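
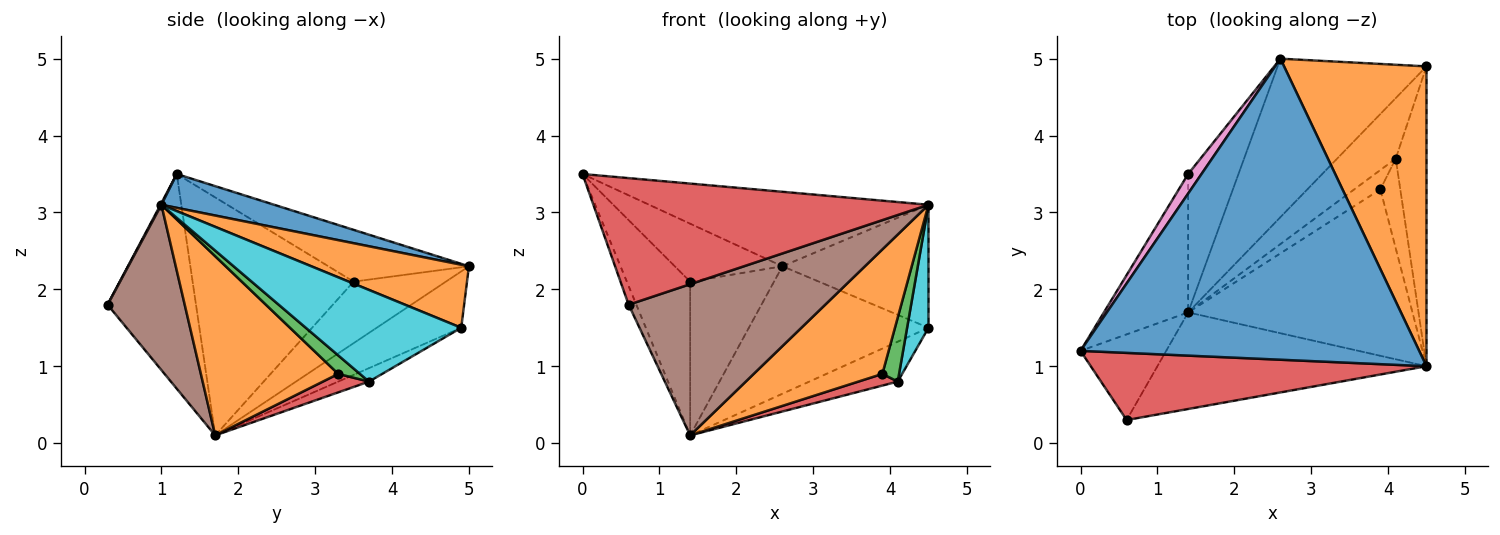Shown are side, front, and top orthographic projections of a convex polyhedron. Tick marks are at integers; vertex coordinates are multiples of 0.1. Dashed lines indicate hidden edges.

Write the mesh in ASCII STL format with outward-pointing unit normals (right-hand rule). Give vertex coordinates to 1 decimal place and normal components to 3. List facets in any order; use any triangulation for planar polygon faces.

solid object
 facet normal 0.097 0.239 0.966
  outer loop
   vertex 2.6 5.0 2.3
   vertex 0.0 1.2 3.5
   vertex 4.5 1.0 3.1
  endloop
 endfacet
 facet normal 0.379 0.351 0.856
  outer loop
   vertex 4.5 4.9 1.5
   vertex 2.6 5.0 2.3
   vertex 4.5 1.0 3.1
  endloop
 endfacet
 facet normal -0.283 0.601 -0.747
  outer loop
   vertex 4.5 4.9 1.5
   vertex 1.4 1.7 0.1
   vertex 2.6 5.0 2.3
  endloop
 endfacet
 facet normal 0.002 -0.883 0.469
  outer loop
   vertex 0.6 0.3 1.8
   vertex 4.5 1.0 3.1
   vertex 0.0 1.2 3.5
  endloop
 endfacet
 facet normal -0.926 0.081 -0.369
  outer loop
   vertex 0.6 0.3 1.8
   vertex 0.0 1.2 3.5
   vertex 1.4 1.7 0.1
  endloop
 endfacet
 facet normal 0.314 -0.800 -0.511
  outer loop
   vertex 0.6 0.3 1.8
   vertex 1.4 1.7 0.1
   vertex 4.5 1.0 3.1
  endloop
 endfacet
 facet normal -0.778 0.596 0.201
  outer loop
   vertex 1.4 3.5 2.1
   vertex 0.0 1.2 3.5
   vertex 2.6 5.0 2.3
  endloop
 endfacet
 facet normal -0.884 0.348 -0.313
  outer loop
   vertex 1.4 3.5 2.1
   vertex 1.4 1.7 0.1
   vertex 0.0 1.2 3.5
  endloop
 endfacet
 facet normal -0.633 0.575 -0.518
  outer loop
   vertex 1.4 3.5 2.1
   vertex 2.6 5.0 2.3
   vertex 1.4 1.7 0.1
  endloop
 endfacet
 facet normal 0.940 -0.129 -0.315
  outer loop
   vertex 4.1 3.7 0.8
   vertex 4.5 4.9 1.5
   vertex 4.5 1.0 3.1
  endloop
 endfacet
 facet normal -0.188 0.541 -0.820
  outer loop
   vertex 4.1 3.7 0.8
   vertex 1.4 1.7 0.1
   vertex 4.5 4.9 1.5
  endloop
 endfacet
 facet normal 0.539 -0.505 -0.675
  outer loop
   vertex 3.9 3.3 0.9
   vertex 4.5 1.0 3.1
   vertex 1.4 1.7 0.1
  endloop
 endfacet
 facet normal 0.603 -0.464 -0.649
  outer loop
   vertex 3.9 3.3 0.9
   vertex 4.1 3.7 0.8
   vertex 4.5 1.0 3.1
  endloop
 endfacet
 facet normal 0.517 -0.442 -0.733
  outer loop
   vertex 3.9 3.3 0.9
   vertex 1.4 1.7 0.1
   vertex 4.1 3.7 0.8
  endloop
 endfacet
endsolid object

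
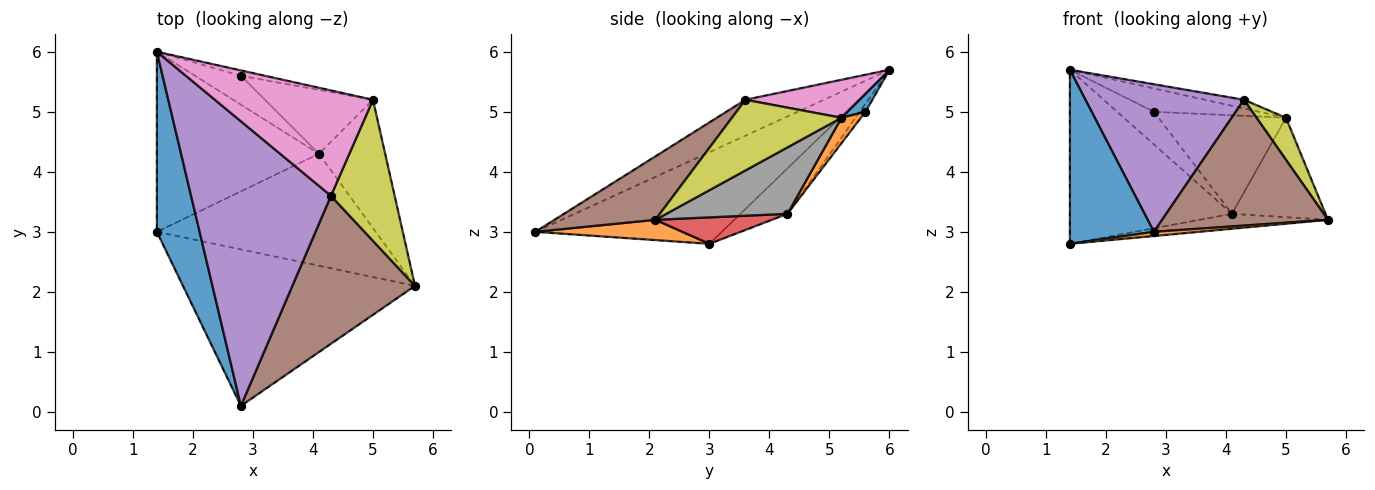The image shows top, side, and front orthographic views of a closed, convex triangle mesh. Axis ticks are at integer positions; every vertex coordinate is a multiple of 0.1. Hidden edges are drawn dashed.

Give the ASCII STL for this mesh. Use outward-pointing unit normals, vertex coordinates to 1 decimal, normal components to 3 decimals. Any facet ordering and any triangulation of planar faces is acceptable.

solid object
 facet normal -0.839 -0.378 0.391
  outer loop
   vertex 1.4 3.0 2.8
   vertex 2.8 0.1 3.0
   vertex 1.4 6.0 5.7
  endloop
 endfacet
 facet normal 0.087 -0.027 -0.996
  outer loop
   vertex 1.4 3.0 2.8
   vertex 5.7 2.1 3.2
   vertex 2.8 0.1 3.0
  endloop
 endfacet
 facet normal -0.198 0.681 -0.705
  outer loop
   vertex 4.1 4.3 3.3
   vertex 1.4 3.0 2.8
   vertex 1.4 6.0 5.7
  endloop
 endfacet
 facet normal 0.119 0.131 -0.984
  outer loop
   vertex 4.1 4.3 3.3
   vertex 5.7 2.1 3.2
   vertex 1.4 3.0 2.8
  endloop
 endfacet
 facet normal -0.222 -0.449 0.866
  outer loop
   vertex 4.3 3.6 5.2
   vertex 1.4 6.0 5.7
   vertex 2.8 0.1 3.0
  endloop
 endfacet
 facet normal 0.367 -0.603 0.709
  outer loop
   vertex 4.3 3.6 5.2
   vertex 2.8 0.1 3.0
   vertex 5.7 2.1 3.2
  endloop
 endfacet
 facet normal 0.233 0.080 0.969
  outer loop
   vertex 5.0 5.2 4.9
   vertex 1.4 6.0 5.7
   vertex 4.3 3.6 5.2
  endloop
 endfacet
 facet normal 0.621 0.480 -0.619
  outer loop
   vertex 5.0 5.2 4.9
   vertex 5.7 2.1 3.2
   vertex 4.1 4.3 3.3
  endloop
 endfacet
 facet normal 0.728 -0.196 0.657
  outer loop
   vertex 5.0 5.2 4.9
   vertex 4.3 3.6 5.2
   vertex 5.7 2.1 3.2
  endloop
 endfacet
 facet normal -0.116 0.744 -0.658
  outer loop
   vertex 2.8 5.6 5.0
   vertex 4.1 4.3 3.3
   vertex 1.4 6.0 5.7
  endloop
 endfacet
 facet normal 0.165 0.962 -0.220
  outer loop
   vertex 2.8 5.6 5.0
   vertex 1.4 6.0 5.7
   vertex 5.0 5.2 4.9
  endloop
 endfacet
 facet normal 0.127 0.832 -0.540
  outer loop
   vertex 2.8 5.6 5.0
   vertex 5.0 5.2 4.9
   vertex 4.1 4.3 3.3
  endloop
 endfacet
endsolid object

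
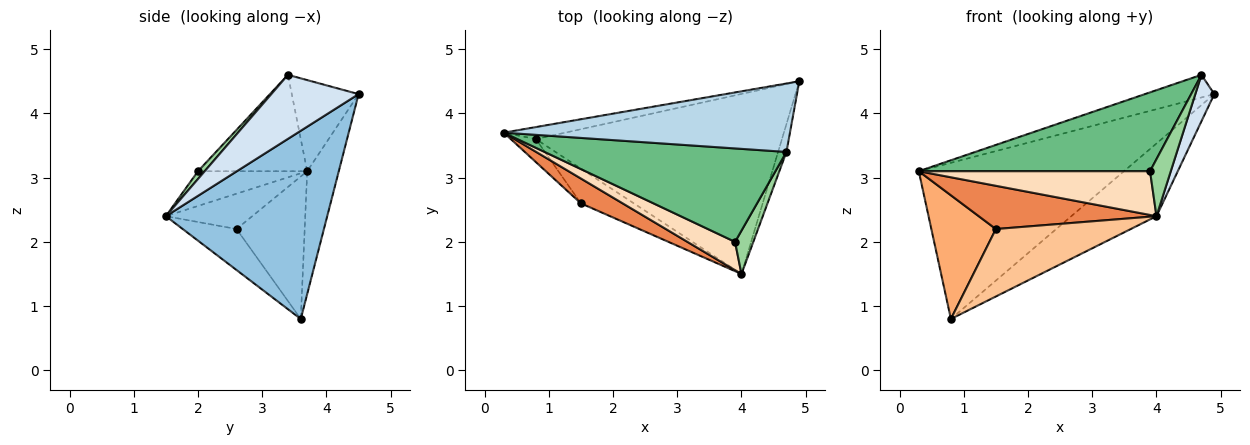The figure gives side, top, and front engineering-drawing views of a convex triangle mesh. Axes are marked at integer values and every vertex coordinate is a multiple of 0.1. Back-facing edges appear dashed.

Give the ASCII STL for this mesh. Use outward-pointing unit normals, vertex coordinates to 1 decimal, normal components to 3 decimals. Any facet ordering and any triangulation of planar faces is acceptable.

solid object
 facet normal -0.152 0.986 -0.076
  outer loop
   vertex 0.8 3.6 0.8
   vertex 0.3 3.7 3.1
   vertex 4.9 4.5 4.3
  endloop
 endfacet
 facet normal 0.579 0.305 -0.756
  outer loop
   vertex 0.8 3.6 0.8
   vertex 4.9 4.5 4.3
   vertex 4.0 1.5 2.4
  endloop
 endfacet
 facet normal -0.289 0.300 0.909
  outer loop
   vertex 4.7 3.4 4.6
   vertex 4.9 4.5 4.3
   vertex 0.3 3.7 3.1
  endloop
 endfacet
 facet normal 0.969 -0.211 -0.126
  outer loop
   vertex 4.7 3.4 4.6
   vertex 4.0 1.5 2.4
   vertex 4.9 4.5 4.3
  endloop
 endfacet
 facet normal -0.388 -0.799 0.459
  outer loop
   vertex 1.5 2.6 2.2
   vertex 4.0 1.5 2.4
   vertex 0.3 3.7 3.1
  endloop
 endfacet
 facet normal -0.720 -0.682 -0.127
  outer loop
   vertex 1.5 2.6 2.2
   vertex 0.3 3.7 3.1
   vertex 0.8 3.6 0.8
  endloop
 endfacet
 facet normal -0.334 -0.838 -0.431
  outer loop
   vertex 1.5 2.6 2.2
   vertex 0.8 3.6 0.8
   vertex 4.0 1.5 2.4
  endloop
 endfacet
 facet normal -0.369 -0.781 0.505
  outer loop
   vertex 3.9 2.0 3.1
   vertex 0.3 3.7 3.1
   vertex 4.0 1.5 2.4
  endloop
 endfacet
 facet normal -0.291 -0.617 0.731
  outer loop
   vertex 3.9 2.0 3.1
   vertex 4.7 3.4 4.6
   vertex 0.3 3.7 3.1
  endloop
 endfacet
 facet normal 0.250 -0.771 0.586
  outer loop
   vertex 3.9 2.0 3.1
   vertex 4.0 1.5 2.4
   vertex 4.7 3.4 4.6
  endloop
 endfacet
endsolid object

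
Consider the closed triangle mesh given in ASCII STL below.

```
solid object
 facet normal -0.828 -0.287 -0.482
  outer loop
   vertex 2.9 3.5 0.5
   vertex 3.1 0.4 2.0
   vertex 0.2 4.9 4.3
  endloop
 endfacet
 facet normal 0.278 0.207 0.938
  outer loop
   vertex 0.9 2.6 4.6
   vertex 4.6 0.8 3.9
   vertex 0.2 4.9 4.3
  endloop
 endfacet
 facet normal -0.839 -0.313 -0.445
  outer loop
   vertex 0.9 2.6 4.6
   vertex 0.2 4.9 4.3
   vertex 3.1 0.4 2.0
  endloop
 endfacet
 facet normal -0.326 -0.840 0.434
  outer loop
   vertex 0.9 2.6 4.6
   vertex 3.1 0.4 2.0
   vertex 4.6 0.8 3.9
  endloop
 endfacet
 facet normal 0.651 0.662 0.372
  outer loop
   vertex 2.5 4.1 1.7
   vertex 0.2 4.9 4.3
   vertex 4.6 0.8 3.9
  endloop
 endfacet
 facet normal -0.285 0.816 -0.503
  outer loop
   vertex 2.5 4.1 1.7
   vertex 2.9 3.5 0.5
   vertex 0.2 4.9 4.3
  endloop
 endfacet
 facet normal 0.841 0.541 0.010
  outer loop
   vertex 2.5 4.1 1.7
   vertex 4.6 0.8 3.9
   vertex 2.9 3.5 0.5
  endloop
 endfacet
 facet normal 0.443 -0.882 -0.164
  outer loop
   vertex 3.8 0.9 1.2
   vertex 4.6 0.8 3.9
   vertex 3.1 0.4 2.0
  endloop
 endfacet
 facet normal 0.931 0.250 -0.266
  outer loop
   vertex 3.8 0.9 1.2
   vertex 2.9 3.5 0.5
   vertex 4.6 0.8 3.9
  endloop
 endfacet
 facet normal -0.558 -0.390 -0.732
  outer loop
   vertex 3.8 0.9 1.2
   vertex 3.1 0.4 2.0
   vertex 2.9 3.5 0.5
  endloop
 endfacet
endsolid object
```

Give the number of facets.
10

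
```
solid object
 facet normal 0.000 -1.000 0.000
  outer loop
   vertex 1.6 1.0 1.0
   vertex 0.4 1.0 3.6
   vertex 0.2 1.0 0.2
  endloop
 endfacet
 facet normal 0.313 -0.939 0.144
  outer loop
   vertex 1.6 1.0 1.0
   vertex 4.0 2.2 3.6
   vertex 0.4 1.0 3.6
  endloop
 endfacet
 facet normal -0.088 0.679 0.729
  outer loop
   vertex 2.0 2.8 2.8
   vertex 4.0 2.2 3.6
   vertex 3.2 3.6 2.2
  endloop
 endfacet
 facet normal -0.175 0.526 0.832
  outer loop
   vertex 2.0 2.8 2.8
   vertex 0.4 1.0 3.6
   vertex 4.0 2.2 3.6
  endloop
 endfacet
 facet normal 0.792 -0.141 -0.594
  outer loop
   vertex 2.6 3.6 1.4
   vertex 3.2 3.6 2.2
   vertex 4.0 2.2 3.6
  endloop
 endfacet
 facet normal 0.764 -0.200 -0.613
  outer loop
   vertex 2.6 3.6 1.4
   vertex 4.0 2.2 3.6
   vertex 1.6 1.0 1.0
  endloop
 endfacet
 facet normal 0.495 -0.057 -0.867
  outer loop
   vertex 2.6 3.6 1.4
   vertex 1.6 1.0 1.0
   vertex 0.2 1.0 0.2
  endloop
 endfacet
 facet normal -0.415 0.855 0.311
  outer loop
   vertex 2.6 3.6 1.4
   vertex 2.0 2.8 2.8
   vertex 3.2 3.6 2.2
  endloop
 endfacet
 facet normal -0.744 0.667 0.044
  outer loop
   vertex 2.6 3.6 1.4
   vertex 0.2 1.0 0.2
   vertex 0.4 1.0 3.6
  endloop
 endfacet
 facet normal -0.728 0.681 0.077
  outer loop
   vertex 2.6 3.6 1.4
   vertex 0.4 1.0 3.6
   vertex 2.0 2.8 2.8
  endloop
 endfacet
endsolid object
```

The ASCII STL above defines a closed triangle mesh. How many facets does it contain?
10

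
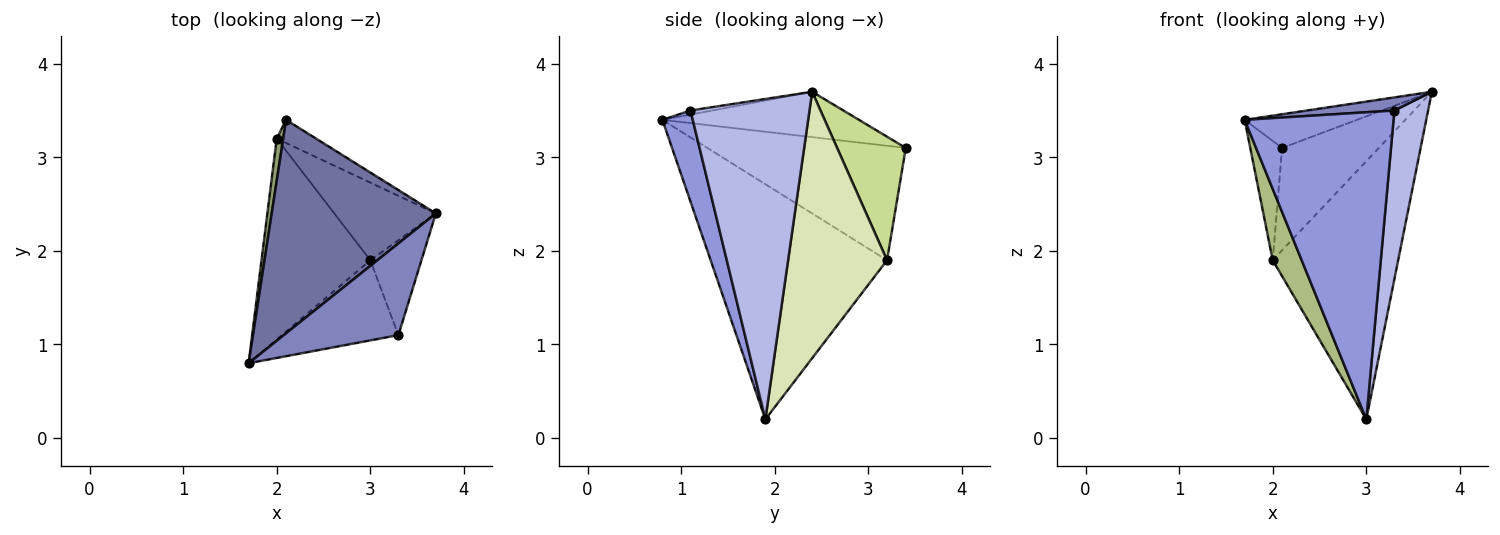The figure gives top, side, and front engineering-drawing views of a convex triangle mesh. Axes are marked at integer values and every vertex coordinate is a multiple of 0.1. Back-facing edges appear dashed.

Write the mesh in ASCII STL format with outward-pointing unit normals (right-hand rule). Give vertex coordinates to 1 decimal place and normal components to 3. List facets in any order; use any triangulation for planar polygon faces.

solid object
 facet normal -0.263 0.150 0.953
  outer loop
   vertex 2.1 3.4 3.1
   vertex 1.7 0.8 3.4
   vertex 3.7 2.4 3.7
  endloop
 endfacet
 facet normal -0.035 -0.141 0.989
  outer loop
   vertex 3.3 1.1 3.5
   vertex 3.7 2.4 3.7
   vertex 1.7 0.8 3.4
  endloop
 endfacet
 facet normal 0.193 -0.949 -0.248
  outer loop
   vertex 3.3 1.1 3.5
   vertex 1.7 0.8 3.4
   vertex 3.0 1.9 0.2
  endloop
 endfacet
 facet normal 0.951 -0.269 -0.152
  outer loop
   vertex 3.3 1.1 3.5
   vertex 3.0 1.9 0.2
   vertex 3.7 2.4 3.7
  endloop
 endfacet
 facet normal -0.986 0.158 0.056
  outer loop
   vertex 2.0 3.2 1.9
   vertex 1.7 0.8 3.4
   vertex 2.1 3.4 3.1
  endloop
 endfacet
 facet normal -0.898 -0.147 -0.415
  outer loop
   vertex 2.0 3.2 1.9
   vertex 3.0 1.9 0.2
   vertex 1.7 0.8 3.4
  endloop
 endfacet
 facet normal 0.569 0.802 -0.181
  outer loop
   vertex 2.0 3.2 1.9
   vertex 2.1 3.4 3.1
   vertex 3.7 2.4 3.7
  endloop
 endfacet
 facet normal 0.603 0.764 -0.230
  outer loop
   vertex 2.0 3.2 1.9
   vertex 3.7 2.4 3.7
   vertex 3.0 1.9 0.2
  endloop
 endfacet
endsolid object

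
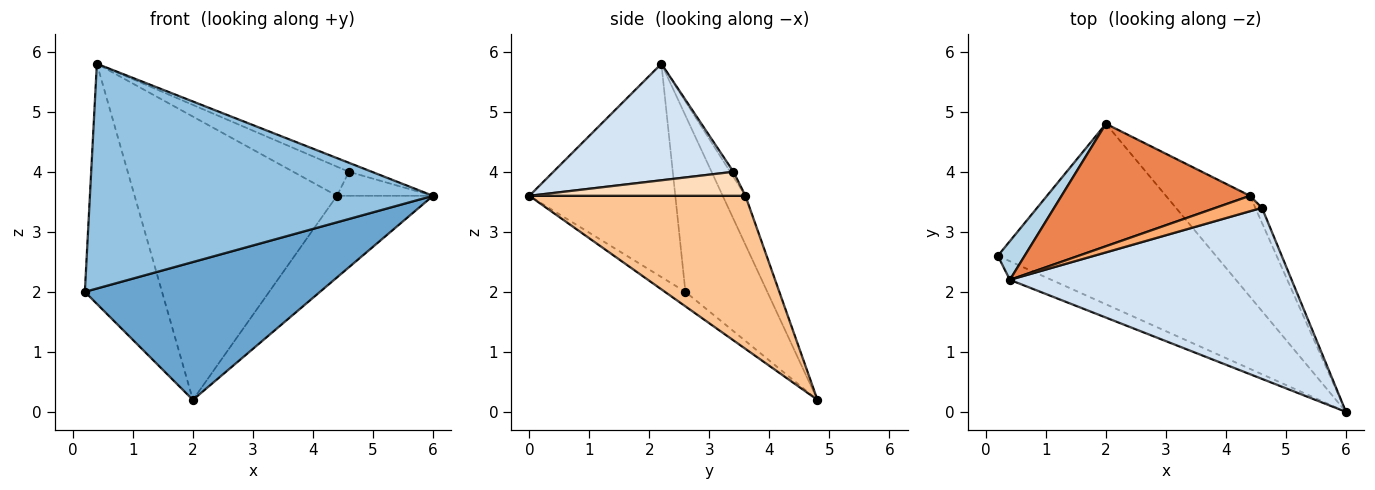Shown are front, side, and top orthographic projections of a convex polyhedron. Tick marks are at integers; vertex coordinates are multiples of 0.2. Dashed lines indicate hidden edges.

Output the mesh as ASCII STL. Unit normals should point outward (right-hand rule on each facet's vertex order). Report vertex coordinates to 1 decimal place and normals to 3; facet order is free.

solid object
 facet normal -0.053 -0.606 -0.794
  outer loop
   vertex 2.0 4.8 0.2
   vertex 6.0 0.0 3.6
   vertex 0.2 2.6 2.0
  endloop
 endfacet
 facet normal -0.390 -0.918 -0.076
  outer loop
   vertex 0.4 2.2 5.8
   vertex 0.2 2.6 2.0
   vertex 6.0 0.0 3.6
  endloop
 endfacet
 facet normal -0.723 0.682 0.110
  outer loop
   vertex 0.4 2.2 5.8
   vertex 2.0 4.8 0.2
   vertex 0.2 2.6 2.0
  endloop
 endfacet
 facet normal 0.382 0.049 0.923
  outer loop
   vertex 4.6 3.4 4.0
   vertex 0.4 2.2 5.8
   vertex 6.0 0.0 3.6
  endloop
 endfacet
 facet normal -0.103 0.913 0.395
  outer loop
   vertex 4.4 3.6 3.6
   vertex 2.0 4.8 0.2
   vertex 0.4 2.2 5.8
  endloop
 endfacet
 facet normal -0.052 0.883 0.467
  outer loop
   vertex 4.4 3.6 3.6
   vertex 0.4 2.2 5.8
   vertex 4.6 3.4 4.0
  endloop
 endfacet
 facet normal 0.817 0.363 -0.448
  outer loop
   vertex 4.4 3.6 3.6
   vertex 6.0 0.0 3.6
   vertex 2.0 4.8 0.2
  endloop
 endfacet
 facet normal 0.886 0.394 -0.246
  outer loop
   vertex 4.4 3.6 3.6
   vertex 4.6 3.4 4.0
   vertex 6.0 0.0 3.6
  endloop
 endfacet
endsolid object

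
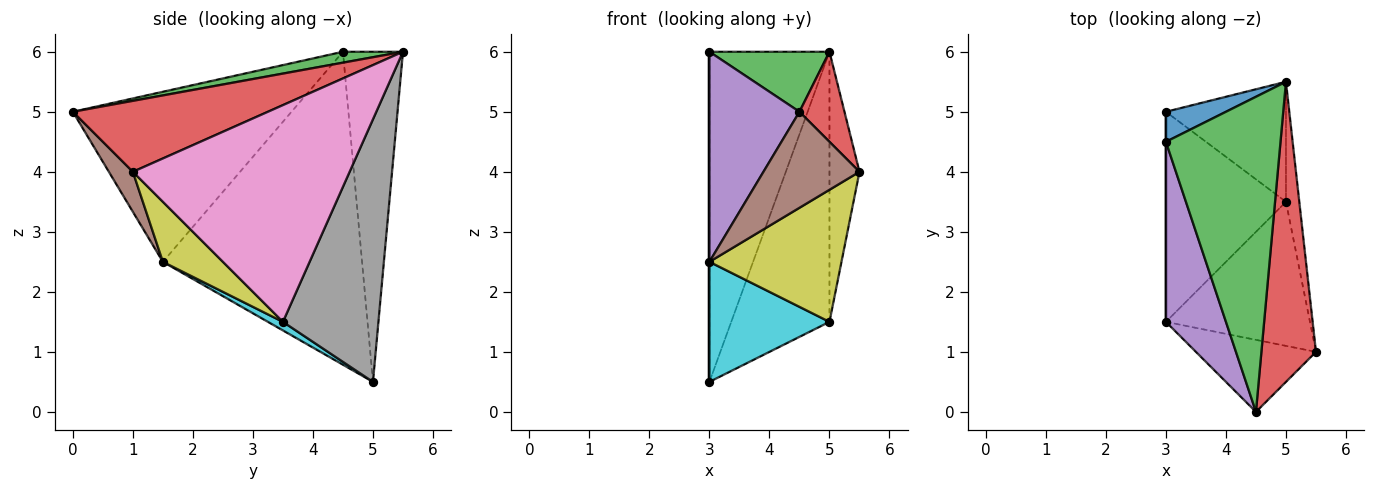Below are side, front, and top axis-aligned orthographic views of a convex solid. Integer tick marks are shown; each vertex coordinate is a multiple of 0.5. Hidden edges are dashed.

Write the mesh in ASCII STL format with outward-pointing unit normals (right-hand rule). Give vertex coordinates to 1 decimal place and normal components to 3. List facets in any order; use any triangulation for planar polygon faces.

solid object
 facet normal -0.446 0.891 0.081
  outer loop
   vertex 3.0 5.0 0.5
   vertex 3.0 4.5 6.0
   vertex 5.0 5.5 6.0
  endloop
 endfacet
 facet normal -1.000 0.000 0.000
  outer loop
   vertex 3.0 1.5 2.5
   vertex 3.0 4.5 6.0
   vertex 3.0 5.0 0.5
  endloop
 endfacet
 facet normal 0.093 -0.186 0.978
  outer loop
   vertex 4.5 0.0 5.0
   vertex 5.0 5.5 6.0
   vertex 3.0 4.5 6.0
  endloop
 endfacet
 facet normal 0.780 -0.180 0.600
  outer loop
   vertex 4.5 0.0 5.0
   vertex 5.5 1.0 4.0
   vertex 5.0 5.5 6.0
  endloop
 endfacet
 facet normal -0.879 -0.362 0.310
  outer loop
   vertex 4.5 0.0 5.0
   vertex 3.0 4.5 6.0
   vertex 3.0 1.5 2.5
  endloop
 endfacet
 facet normal 0.196 -0.784 -0.588
  outer loop
   vertex 4.5 0.0 5.0
   vertex 3.0 1.5 2.5
   vertex 5.5 1.0 4.0
  endloop
 endfacet
 facet normal 0.989 0.137 -0.061
  outer loop
   vertex 5.0 3.5 1.5
   vertex 5.0 5.5 6.0
   vertex 5.5 1.0 4.0
  endloop
 endfacet
 facet normal 0.664 0.683 -0.304
  outer loop
   vertex 5.0 3.5 1.5
   vertex 3.0 5.0 0.5
   vertex 5.0 5.5 6.0
  endloop
 endfacet
 facet normal 0.294 -0.646 -0.705
  outer loop
   vertex 5.0 3.5 1.5
   vertex 5.5 1.0 4.0
   vertex 3.0 1.5 2.5
  endloop
 endfacet
 facet normal 0.062 -0.495 -0.867
  outer loop
   vertex 5.0 3.5 1.5
   vertex 3.0 1.5 2.5
   vertex 3.0 5.0 0.5
  endloop
 endfacet
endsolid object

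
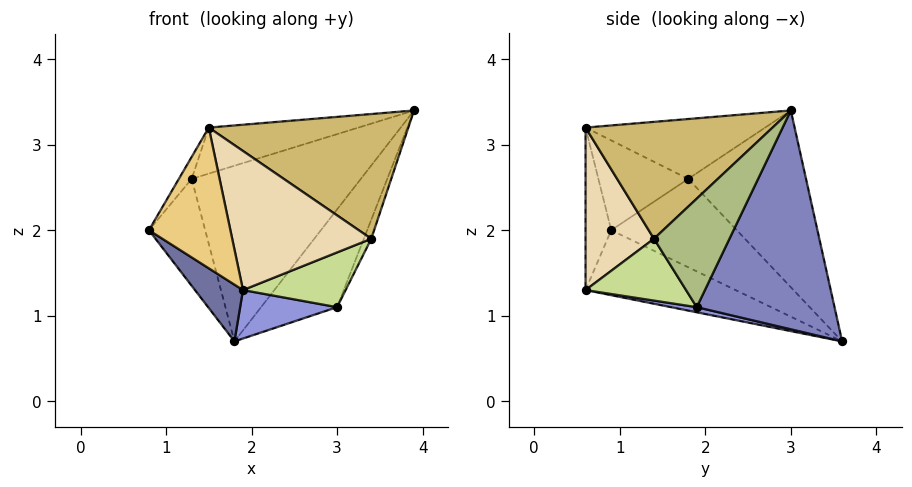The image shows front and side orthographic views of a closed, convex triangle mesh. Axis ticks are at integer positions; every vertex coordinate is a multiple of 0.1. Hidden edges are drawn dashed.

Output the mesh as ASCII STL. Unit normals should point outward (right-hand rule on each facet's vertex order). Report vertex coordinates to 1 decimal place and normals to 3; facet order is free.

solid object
 facet normal -0.563 -0.180 -0.807
  outer loop
   vertex 1.9 0.6 1.3
   vertex 0.8 0.9 2.0
   vertex 1.8 3.6 0.7
  endloop
 endfacet
 facet normal 0.759 0.419 -0.498
  outer loop
   vertex 3.0 1.9 1.1
   vertex 1.8 3.6 0.7
   vertex 3.9 3.0 3.4
  endloop
 endfacet
 facet normal 0.051 -0.194 -0.980
  outer loop
   vertex 3.0 1.9 1.1
   vertex 1.9 0.6 1.3
   vertex 1.8 3.6 0.7
  endloop
 endfacet
 facet normal -0.903 0.405 0.146
  outer loop
   vertex 1.3 1.8 2.6
   vertex 1.8 3.6 0.7
   vertex 0.8 0.9 2.0
  endloop
 endfacet
 facet normal -0.484 0.695 0.531
  outer loop
   vertex 1.3 1.8 2.6
   vertex 3.9 3.0 3.4
   vertex 1.8 3.6 0.7
  endloop
 endfacet
 facet normal 0.912 0.090 -0.400
  outer loop
   vertex 3.4 1.4 1.9
   vertex 3.0 1.9 1.1
   vertex 3.9 3.0 3.4
  endloop
 endfacet
 facet normal 0.547 -0.559 -0.623
  outer loop
   vertex 3.4 1.4 1.9
   vertex 1.9 0.6 1.3
   vertex 3.0 1.9 1.1
  endloop
 endfacet
 facet normal -0.844 0.121 0.523
  outer loop
   vertex 1.5 0.6 3.2
   vertex 1.3 1.8 2.6
   vertex 0.8 0.9 2.0
  endloop
 endfacet
 facet normal -0.419 0.349 0.838
  outer loop
   vertex 1.5 0.6 3.2
   vertex 3.9 3.0 3.4
   vertex 1.3 1.8 2.6
  endloop
 endfacet
 facet normal 0.599 -0.639 0.482
  outer loop
   vertex 1.5 0.6 3.2
   vertex 3.4 1.4 1.9
   vertex 3.9 3.0 3.4
  endloop
 endfacet
 facet normal -0.300 -0.952 -0.063
  outer loop
   vertex 1.5 0.6 3.2
   vertex 0.8 0.9 2.0
   vertex 1.9 0.6 1.3
  endloop
 endfacet
 facet normal 0.440 -0.893 0.093
  outer loop
   vertex 1.5 0.6 3.2
   vertex 1.9 0.6 1.3
   vertex 3.4 1.4 1.9
  endloop
 endfacet
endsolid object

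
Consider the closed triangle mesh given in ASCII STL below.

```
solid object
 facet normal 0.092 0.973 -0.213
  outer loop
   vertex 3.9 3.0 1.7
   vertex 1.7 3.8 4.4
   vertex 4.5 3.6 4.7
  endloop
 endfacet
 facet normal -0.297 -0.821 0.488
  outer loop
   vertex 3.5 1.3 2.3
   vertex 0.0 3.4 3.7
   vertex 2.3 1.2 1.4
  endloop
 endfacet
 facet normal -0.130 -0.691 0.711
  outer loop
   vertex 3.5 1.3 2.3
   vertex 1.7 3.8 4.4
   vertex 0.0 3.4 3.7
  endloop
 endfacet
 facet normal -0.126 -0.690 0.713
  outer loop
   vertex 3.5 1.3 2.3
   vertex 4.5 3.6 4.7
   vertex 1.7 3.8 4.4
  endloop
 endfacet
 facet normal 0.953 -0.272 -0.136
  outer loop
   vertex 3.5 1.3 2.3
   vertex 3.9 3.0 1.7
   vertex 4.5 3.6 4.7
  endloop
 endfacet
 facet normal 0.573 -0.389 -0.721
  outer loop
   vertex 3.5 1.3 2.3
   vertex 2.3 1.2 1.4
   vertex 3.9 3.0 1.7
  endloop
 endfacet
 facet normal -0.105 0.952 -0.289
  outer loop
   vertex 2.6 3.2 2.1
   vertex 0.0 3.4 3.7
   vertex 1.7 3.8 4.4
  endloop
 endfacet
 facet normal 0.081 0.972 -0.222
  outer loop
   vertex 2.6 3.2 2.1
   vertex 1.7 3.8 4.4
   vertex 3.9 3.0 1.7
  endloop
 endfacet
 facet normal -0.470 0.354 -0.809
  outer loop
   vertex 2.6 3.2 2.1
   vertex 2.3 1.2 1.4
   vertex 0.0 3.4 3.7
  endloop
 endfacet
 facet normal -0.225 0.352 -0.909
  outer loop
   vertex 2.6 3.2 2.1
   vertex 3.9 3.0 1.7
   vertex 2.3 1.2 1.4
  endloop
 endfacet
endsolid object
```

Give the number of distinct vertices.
7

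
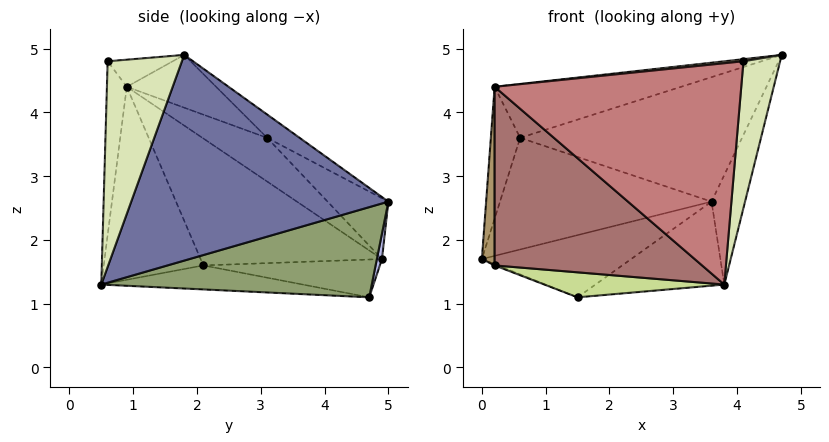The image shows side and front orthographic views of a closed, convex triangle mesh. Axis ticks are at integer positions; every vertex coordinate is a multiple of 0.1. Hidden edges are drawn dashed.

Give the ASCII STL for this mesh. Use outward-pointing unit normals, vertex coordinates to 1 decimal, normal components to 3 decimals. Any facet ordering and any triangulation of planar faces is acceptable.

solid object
 facet normal 0.951 0.124 -0.283
  outer loop
   vertex 3.8 0.5 1.3
   vertex 3.6 5.0 2.6
   vertex 4.7 1.8 4.9
  endloop
 endfacet
 facet normal -0.195 0.680 0.706
  outer loop
   vertex 0.6 3.1 3.6
   vertex 3.6 5.0 2.6
   vertex 0.0 4.9 1.7
  endloop
 endfacet
 facet normal -0.082 0.563 0.822
  outer loop
   vertex 0.6 3.1 3.6
   vertex 4.7 1.8 4.9
   vertex 3.6 5.0 2.6
  endloop
 endfacet
 facet normal 0.033 0.970 -0.240
  outer loop
   vertex 1.5 4.7 1.1
   vertex 0.0 4.9 1.7
   vertex 3.6 5.0 2.6
  endloop
 endfacet
 facet normal 0.537 0.256 -0.804
  outer loop
   vertex 1.5 4.7 1.1
   vertex 3.6 5.0 2.6
   vertex 3.8 0.5 1.3
  endloop
 endfacet
 facet normal -0.371 0.007 -0.929
  outer loop
   vertex 1.5 4.7 1.1
   vertex 0.2 2.1 1.6
   vertex 0.0 4.9 1.7
  endloop
 endfacet
 facet normal -0.136 -0.121 -0.983
  outer loop
   vertex 1.5 4.7 1.1
   vertex 3.8 0.5 1.3
   vertex 0.2 2.1 1.6
  endloop
 endfacet
 facet normal 0.895 -0.442 -0.064
  outer loop
   vertex 4.1 0.6 4.8
   vertex 3.8 0.5 1.3
   vertex 4.7 1.8 4.9
  endloop
 endfacet
 facet normal -0.997 -0.070 -0.030
  outer loop
   vertex 0.2 0.9 4.4
   vertex 0.0 4.9 1.7
   vertex 0.2 2.1 1.6
  endloop
 endfacet
 facet normal -0.754 0.341 0.561
  outer loop
   vertex 0.2 0.9 4.4
   vertex 0.6 3.1 3.6
   vertex 0.0 4.9 1.7
  endloop
 endfacet
 facet normal -0.175 0.364 0.915
  outer loop
   vertex 0.2 0.9 4.4
   vertex 4.7 1.8 4.9
   vertex 0.6 3.1 3.6
  endloop
 endfacet
 facet normal -0.104 -0.031 0.994
  outer loop
   vertex 0.2 0.9 4.4
   vertex 4.1 0.6 4.8
   vertex 4.7 1.8 4.9
  endloop
 endfacet
 facet normal -0.404 -0.841 -0.360
  outer loop
   vertex 0.2 0.9 4.4
   vertex 0.2 2.1 1.6
   vertex 3.8 0.5 1.3
  endloop
 endfacet
 facet normal -0.080 -0.996 0.035
  outer loop
   vertex 0.2 0.9 4.4
   vertex 3.8 0.5 1.3
   vertex 4.1 0.6 4.8
  endloop
 endfacet
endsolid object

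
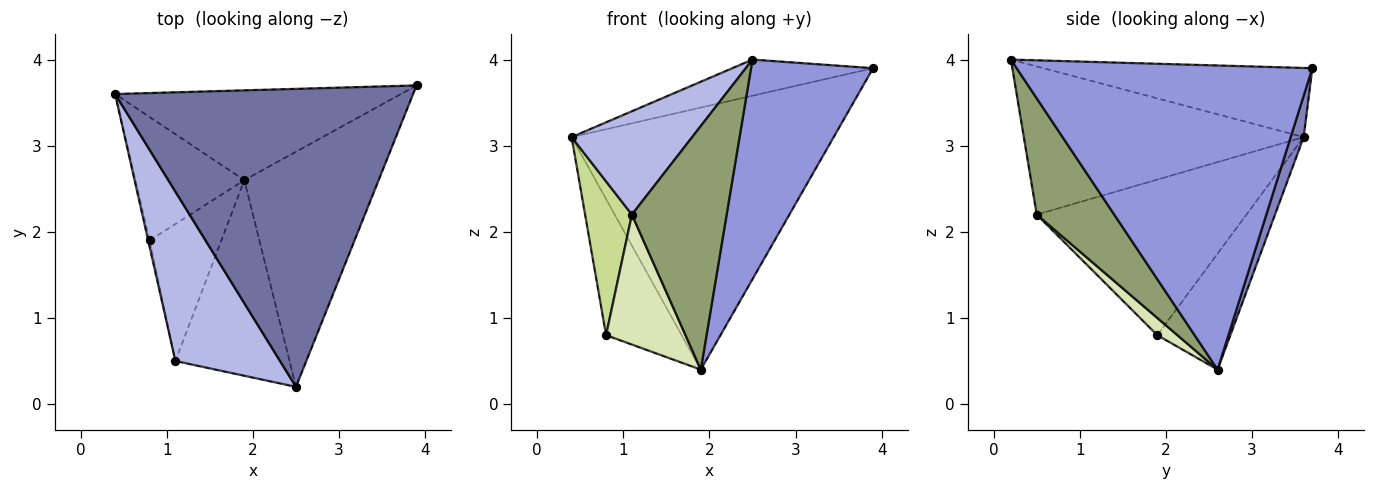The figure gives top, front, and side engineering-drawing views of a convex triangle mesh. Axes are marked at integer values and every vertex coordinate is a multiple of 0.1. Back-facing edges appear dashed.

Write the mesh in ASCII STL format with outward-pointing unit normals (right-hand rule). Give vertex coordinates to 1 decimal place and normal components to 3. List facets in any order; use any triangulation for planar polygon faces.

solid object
 facet normal -0.224 0.117 0.967
  outer loop
   vertex 2.5 0.2 4.0
   vertex 3.9 3.7 3.9
   vertex 0.4 3.6 3.1
  endloop
 endfacet
 facet normal 0.047 0.945 -0.324
  outer loop
   vertex 1.9 2.6 0.4
   vertex 0.4 3.6 3.1
   vertex 3.9 3.7 3.9
  endloop
 endfacet
 facet normal 0.856 -0.353 -0.378
  outer loop
   vertex 1.9 2.6 0.4
   vertex 3.9 3.7 3.9
   vertex 2.5 0.2 4.0
  endloop
 endfacet
 facet normal -0.771 -0.332 0.544
  outer loop
   vertex 1.1 0.5 2.2
   vertex 2.5 0.2 4.0
   vertex 0.4 3.6 3.1
  endloop
 endfacet
 facet normal 0.538 -0.657 -0.528
  outer loop
   vertex 1.1 0.5 2.2
   vertex 1.9 2.6 0.4
   vertex 2.5 0.2 4.0
  endloop
 endfacet
 facet normal -0.582 0.602 -0.546
  outer loop
   vertex 0.8 1.9 0.8
   vertex 0.4 3.6 3.1
   vertex 1.9 2.6 0.4
  endloop
 endfacet
 facet normal -0.976 -0.218 -0.009
  outer loop
   vertex 0.8 1.9 0.8
   vertex 1.1 0.5 2.2
   vertex 0.4 3.6 3.1
  endloop
 endfacet
 facet normal 0.172 -0.678 -0.715
  outer loop
   vertex 0.8 1.9 0.8
   vertex 1.9 2.6 0.4
   vertex 1.1 0.5 2.2
  endloop
 endfacet
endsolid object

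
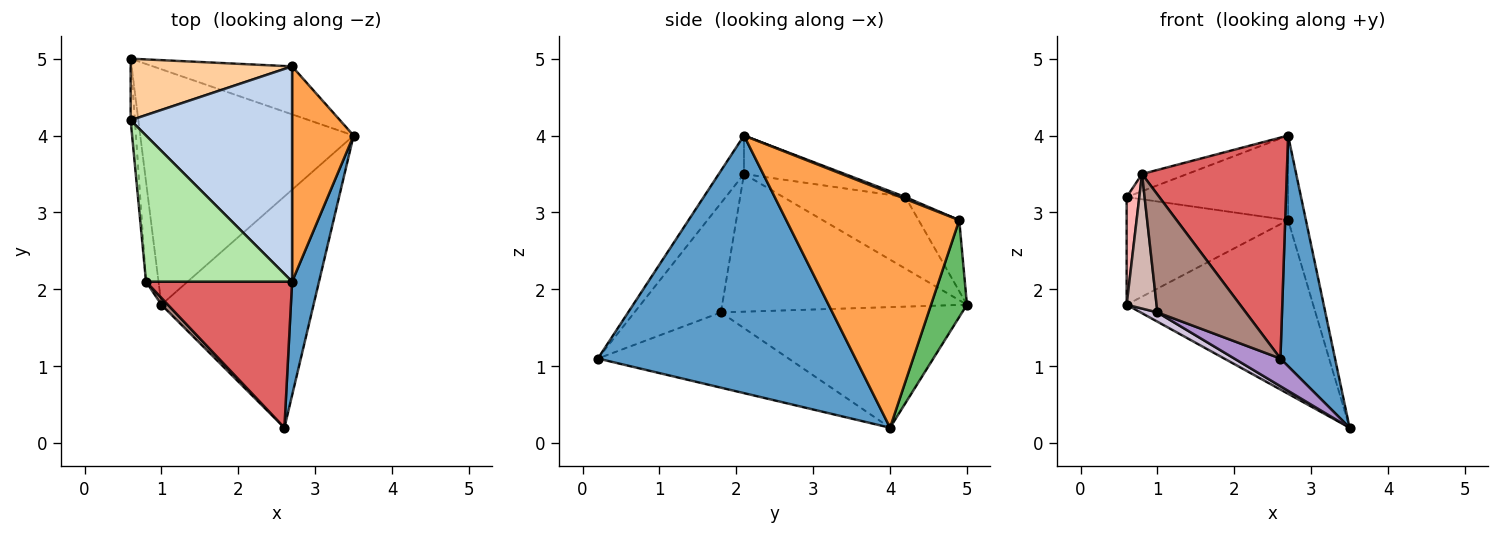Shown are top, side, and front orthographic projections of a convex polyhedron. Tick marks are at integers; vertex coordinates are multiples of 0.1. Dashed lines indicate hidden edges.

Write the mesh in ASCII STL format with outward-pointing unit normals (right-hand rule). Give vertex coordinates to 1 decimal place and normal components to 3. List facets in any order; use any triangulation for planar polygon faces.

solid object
 facet normal 0.973 -0.206 0.102
  outer loop
   vertex 2.7 2.1 4.0
   vertex 2.6 0.2 1.1
   vertex 3.5 4.0 0.2
  endloop
 endfacet
 facet normal 0.011 0.366 0.931
  outer loop
   vertex 2.7 4.9 2.9
   vertex 0.6 4.2 3.2
   vertex 2.7 2.1 4.0
  endloop
 endfacet
 facet normal 0.963 0.099 0.252
  outer loop
   vertex 2.7 4.9 2.9
   vertex 2.7 2.1 4.0
   vertex 3.5 4.0 0.2
  endloop
 endfacet
 facet normal -0.213 0.848 0.485
  outer loop
   vertex 0.6 5.0 1.8
   vertex 0.6 4.2 3.2
   vertex 2.7 4.9 2.9
  endloop
 endfacet
 facet normal 0.182 0.948 -0.262
  outer loop
   vertex 0.6 5.0 1.8
   vertex 2.7 4.9 2.9
   vertex 3.5 4.0 0.2
  endloop
 endfacet
 facet normal -0.253 0.113 0.961
  outer loop
   vertex 0.8 2.1 3.5
   vertex 2.7 2.1 4.0
   vertex 0.6 4.2 3.2
  endloop
 endfacet
 facet normal -0.144 -0.826 0.546
  outer loop
   vertex 0.8 2.1 3.5
   vertex 2.6 0.2 1.1
   vertex 2.7 2.1 4.0
  endloop
 endfacet
 facet normal -0.993 -0.103 -0.059
  outer loop
   vertex 0.8 2.1 3.5
   vertex 0.6 4.2 3.2
   vertex 0.6 5.0 1.8
  endloop
 endfacet
 facet normal -0.441 -0.107 -0.891
  outer loop
   vertex 1.0 1.8 1.7
   vertex 3.5 4.0 0.2
   vertex 2.6 0.2 1.1
  endloop
 endfacet
 facet normal -0.492 -0.034 -0.870
  outer loop
   vertex 1.0 1.8 1.7
   vertex 0.6 5.0 1.8
   vertex 3.5 4.0 0.2
  endloop
 endfacet
 facet normal -0.699 -0.714 0.041
  outer loop
   vertex 1.0 1.8 1.7
   vertex 2.6 0.2 1.1
   vertex 0.8 2.1 3.5
  endloop
 endfacet
 facet normal -0.989 -0.121 -0.090
  outer loop
   vertex 1.0 1.8 1.7
   vertex 0.8 2.1 3.5
   vertex 0.6 5.0 1.8
  endloop
 endfacet
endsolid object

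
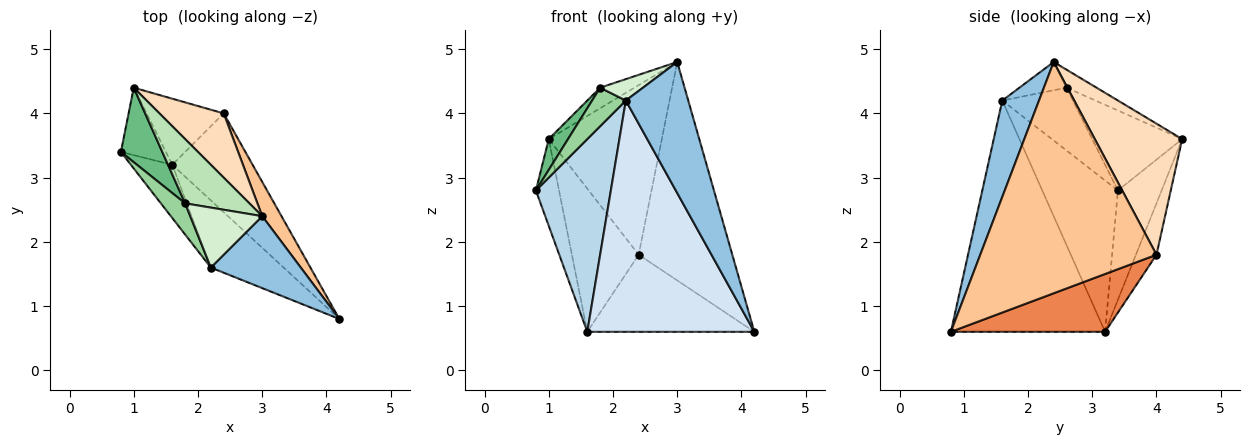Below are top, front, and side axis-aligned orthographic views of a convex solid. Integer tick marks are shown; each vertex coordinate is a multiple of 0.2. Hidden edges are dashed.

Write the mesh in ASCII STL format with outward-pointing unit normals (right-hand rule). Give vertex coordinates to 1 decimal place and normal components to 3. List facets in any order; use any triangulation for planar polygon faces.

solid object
 facet normal -0.831 0.440 -0.342
  outer loop
   vertex 1.6 3.2 0.6
   vertex 0.8 3.4 2.8
   vertex 1.0 4.4 3.6
  endloop
 endfacet
 facet normal 0.458 -0.779 0.428
  outer loop
   vertex 2.2 1.6 4.2
   vertex 4.2 0.8 0.6
   vertex 3.0 2.4 4.8
  endloop
 endfacet
 facet normal -0.697 -0.691 -0.191
  outer loop
   vertex 2.2 1.6 4.2
   vertex 0.8 3.4 2.8
   vertex 1.6 3.2 0.6
  endloop
 endfacet
 facet normal -0.663 -0.719 -0.209
  outer loop
   vertex 2.2 1.6 4.2
   vertex 1.6 3.2 0.6
   vertex 4.2 0.8 0.6
  endloop
 endfacet
 facet normal 0.494 0.535 -0.686
  outer loop
   vertex 2.4 4.0 1.8
   vertex 4.2 0.8 0.6
   vertex 1.6 3.2 0.6
  endloop
 endfacet
 facet normal -0.269 0.874 -0.404
  outer loop
   vertex 2.4 4.0 1.8
   vertex 1.6 3.2 0.6
   vertex 1.0 4.4 3.6
  endloop
 endfacet
 facet normal 0.881 0.468 0.073
  outer loop
   vertex 2.4 4.0 1.8
   vertex 3.0 2.4 4.8
   vertex 4.2 0.8 0.6
  endloop
 endfacet
 facet normal 0.586 0.758 0.287
  outer loop
   vertex 2.4 4.0 1.8
   vertex 1.0 4.4 3.6
   vertex 3.0 2.4 4.8
  endloop
 endfacet
 facet normal -0.872 -0.187 0.452
  outer loop
   vertex 1.8 2.6 4.4
   vertex 1.0 4.4 3.6
   vertex 0.8 3.4 2.8
  endloop
 endfacet
 facet normal -0.852 -0.407 0.329
  outer loop
   vertex 1.8 2.6 4.4
   vertex 0.8 3.4 2.8
   vertex 2.2 1.6 4.2
  endloop
 endfacet
 facet normal -0.258 0.294 0.920
  outer loop
   vertex 1.8 2.6 4.4
   vertex 3.0 2.4 4.8
   vertex 1.0 4.4 3.6
  endloop
 endfacet
 facet normal -0.347 -0.315 0.883
  outer loop
   vertex 1.8 2.6 4.4
   vertex 2.2 1.6 4.2
   vertex 3.0 2.4 4.8
  endloop
 endfacet
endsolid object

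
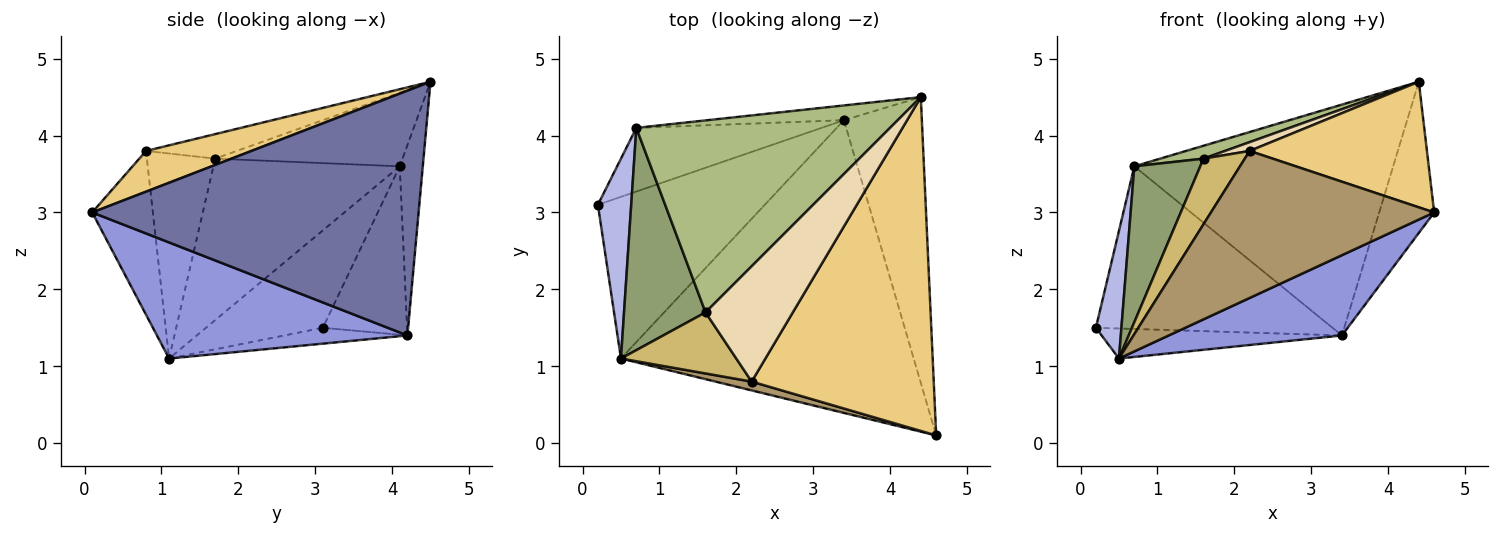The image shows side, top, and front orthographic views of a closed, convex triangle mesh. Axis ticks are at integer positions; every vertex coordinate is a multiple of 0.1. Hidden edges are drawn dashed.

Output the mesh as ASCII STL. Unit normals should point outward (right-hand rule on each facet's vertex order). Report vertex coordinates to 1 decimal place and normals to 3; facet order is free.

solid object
 facet normal 0.941 0.158 -0.300
  outer loop
   vertex 3.4 4.2 1.4
   vertex 4.4 4.5 4.7
   vertex 4.6 0.1 3.0
  endloop
 endfacet
 facet normal -0.093 0.182 -0.979
  outer loop
   vertex 3.4 4.2 1.4
   vertex 0.5 1.1 1.1
   vertex 0.2 3.1 1.5
  endloop
 endfacet
 facet normal 0.357 -0.247 -0.901
  outer loop
   vertex 3.4 4.2 1.4
   vertex 4.6 0.1 3.0
   vertex 0.5 1.1 1.1
  endloop
 endfacet
 facet normal -0.927 -0.202 0.317
  outer loop
   vertex 0.7 4.1 3.6
   vertex 0.2 3.1 1.5
   vertex 0.5 1.1 1.1
  endloop
 endfacet
 facet normal -0.851 -0.301 0.430
  outer loop
   vertex 0.7 4.1 3.6
   vertex 0.5 1.1 1.1
   vertex 1.6 1.7 3.7
  endloop
 endfacet
 facet normal -0.278 -0.064 0.958
  outer loop
   vertex 0.7 4.1 3.6
   vertex 1.6 1.7 3.7
   vertex 4.4 4.5 4.7
  endloop
 endfacet
 facet normal -0.315 0.884 -0.346
  outer loop
   vertex 0.7 4.1 3.6
   vertex 3.4 4.2 1.4
   vertex 0.2 3.1 1.5
  endloop
 endfacet
 facet normal -0.089 0.994 -0.064
  outer loop
   vertex 0.7 4.1 3.6
   vertex 4.4 4.5 4.7
   vertex 3.4 4.2 1.4
  endloop
 endfacet
 facet normal -0.262 -0.963 0.058
  outer loop
   vertex 2.2 0.8 3.8
   vertex 0.5 1.1 1.1
   vertex 4.6 0.1 3.0
  endloop
 endfacet
 facet normal -0.771 -0.466 0.434
  outer loop
   vertex 2.2 0.8 3.8
   vertex 1.6 1.7 3.7
   vertex 0.5 1.1 1.1
  endloop
 endfacet
 facet normal 0.205 -0.345 0.916
  outer loop
   vertex 2.2 0.8 3.8
   vertex 4.6 0.1 3.0
   vertex 4.4 4.5 4.7
  endloop
 endfacet
 facet normal -0.270 -0.073 0.960
  outer loop
   vertex 2.2 0.8 3.8
   vertex 4.4 4.5 4.7
   vertex 1.6 1.7 3.7
  endloop
 endfacet
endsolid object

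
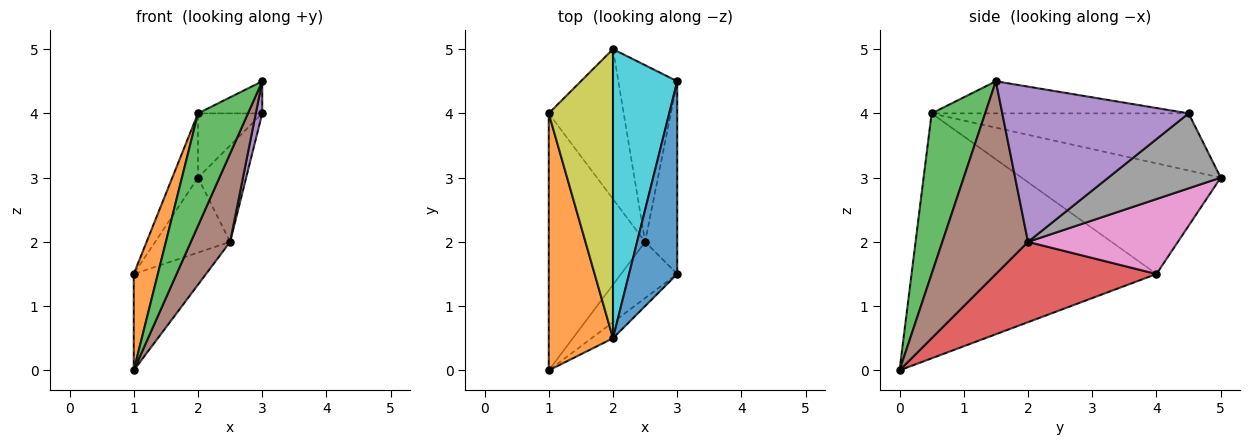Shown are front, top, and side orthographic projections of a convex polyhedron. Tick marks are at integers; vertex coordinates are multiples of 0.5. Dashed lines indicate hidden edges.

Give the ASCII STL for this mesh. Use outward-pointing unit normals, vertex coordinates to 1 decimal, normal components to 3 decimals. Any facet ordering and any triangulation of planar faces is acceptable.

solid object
 facet normal -0.549 0.137 0.824
  outer loop
   vertex 2.0 0.5 4.0
   vertex 3.0 1.5 4.5
   vertex 3.0 4.5 4.0
  endloop
 endfacet
 facet normal -0.963 -0.095 0.253
  outer loop
   vertex 2.0 0.5 4.0
   vertex 1.0 4.0 1.5
   vertex 1.0 0.0 0.0
  endloop
 endfacet
 facet normal 0.728 -0.679 -0.097
  outer loop
   vertex 2.0 0.5 4.0
   vertex 1.0 0.0 0.0
   vertex 3.0 1.5 4.5
  endloop
 endfacet
 facet normal 0.615 0.277 -0.738
  outer loop
   vertex 2.5 2.0 2.0
   vertex 1.0 0.0 0.0
   vertex 1.0 4.0 1.5
  endloop
 endfacet
 facet normal 0.979 -0.034 -0.202
  outer loop
   vertex 2.5 2.0 2.0
   vertex 3.0 4.5 4.0
   vertex 3.0 1.5 4.5
  endloop
 endfacet
 facet normal 0.879 -0.403 -0.256
  outer loop
   vertex 2.5 2.0 2.0
   vertex 3.0 1.5 4.5
   vertex 1.0 0.0 0.0
  endloop
 endfacet
 facet normal 0.667 0.333 -0.667
  outer loop
   vertex 2.0 5.0 3.0
   vertex 2.5 2.0 2.0
   vertex 1.0 4.0 1.5
  endloop
 endfacet
 facet normal 0.745 0.319 -0.585
  outer loop
   vertex 2.0 5.0 3.0
   vertex 3.0 4.5 4.0
   vertex 2.5 2.0 2.0
  endloop
 endfacet
 facet normal -0.859 0.111 0.499
  outer loop
   vertex 2.0 5.0 3.0
   vertex 1.0 4.0 1.5
   vertex 2.0 0.5 4.0
  endloop
 endfacet
 facet normal -0.655 0.164 0.737
  outer loop
   vertex 2.0 5.0 3.0
   vertex 2.0 0.5 4.0
   vertex 3.0 4.5 4.0
  endloop
 endfacet
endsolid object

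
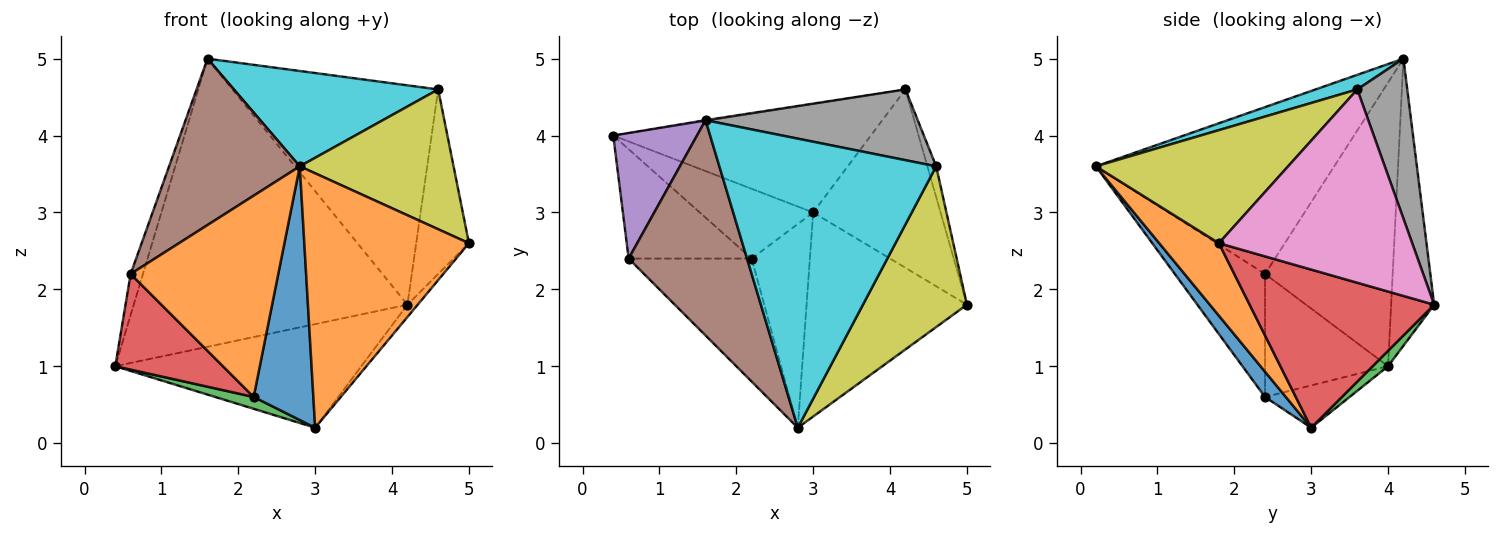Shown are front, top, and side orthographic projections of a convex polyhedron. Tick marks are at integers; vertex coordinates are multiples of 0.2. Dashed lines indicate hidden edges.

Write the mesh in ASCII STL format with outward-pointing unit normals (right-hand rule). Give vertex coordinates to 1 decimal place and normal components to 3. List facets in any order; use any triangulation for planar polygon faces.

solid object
 facet normal -0.155 0.988 -0.003
  outer loop
   vertex 4.2 4.6 1.8
   vertex 0.4 4.0 1.0
   vertex 1.6 4.2 5.0
  endloop
 endfacet
 facet normal 0.272 -0.751 -0.602
  outer loop
   vertex 3.0 3.0 0.2
   vertex 5.0 1.8 2.6
   vertex 2.8 0.2 3.6
  endloop
 endfacet
 facet normal 0.043 0.690 -0.722
  outer loop
   vertex 3.0 3.0 0.2
   vertex 0.4 4.0 1.0
   vertex 4.2 4.6 1.8
  endloop
 endfacet
 facet normal 0.778 0.043 -0.627
  outer loop
   vertex 3.0 3.0 0.2
   vertex 4.2 4.6 1.8
   vertex 5.0 1.8 2.6
  endloop
 endfacet
 facet normal -0.955 0.092 0.282
  outer loop
   vertex 0.6 2.4 2.2
   vertex 1.6 4.2 5.0
   vertex 0.4 4.0 1.0
  endloop
 endfacet
 facet normal -0.744 -0.408 0.528
  outer loop
   vertex 0.6 2.4 2.2
   vertex 2.8 0.2 3.6
   vertex 1.6 4.2 5.0
  endloop
 endfacet
 facet normal 0.964 0.263 -0.044
  outer loop
   vertex 4.6 3.6 4.6
   vertex 5.0 1.8 2.6
   vertex 4.2 4.6 1.8
  endloop
 endfacet
 facet normal 0.225 0.927 0.299
  outer loop
   vertex 4.6 3.6 4.6
   vertex 4.2 4.6 1.8
   vertex 1.6 4.2 5.0
  endloop
 endfacet
 facet normal 0.634 -0.507 0.583
  outer loop
   vertex 4.6 3.6 4.6
   vertex 2.8 0.2 3.6
   vertex 5.0 1.8 2.6
  endloop
 endfacet
 facet normal 0.064 -0.313 0.948
  outer loop
   vertex 4.6 3.6 4.6
   vertex 1.6 4.2 5.0
   vertex 2.8 0.2 3.6
  endloop
 endfacet
 facet normal 0.262 -0.752 -0.604
  outer loop
   vertex 2.2 2.4 0.6
   vertex 3.0 3.0 0.2
   vertex 2.8 0.2 3.6
  endloop
 endfacet
 facet normal -0.462 -0.757 -0.462
  outer loop
   vertex 2.2 2.4 0.6
   vertex 2.8 0.2 3.6
   vertex 0.6 2.4 2.2
  endloop
 endfacet
 facet normal -0.345 -0.157 -0.925
  outer loop
   vertex 2.2 2.4 0.6
   vertex 0.4 4.0 1.0
   vertex 3.0 3.0 0.2
  endloop
 endfacet
 facet normal -0.601 -0.526 -0.601
  outer loop
   vertex 2.2 2.4 0.6
   vertex 0.6 2.4 2.2
   vertex 0.4 4.0 1.0
  endloop
 endfacet
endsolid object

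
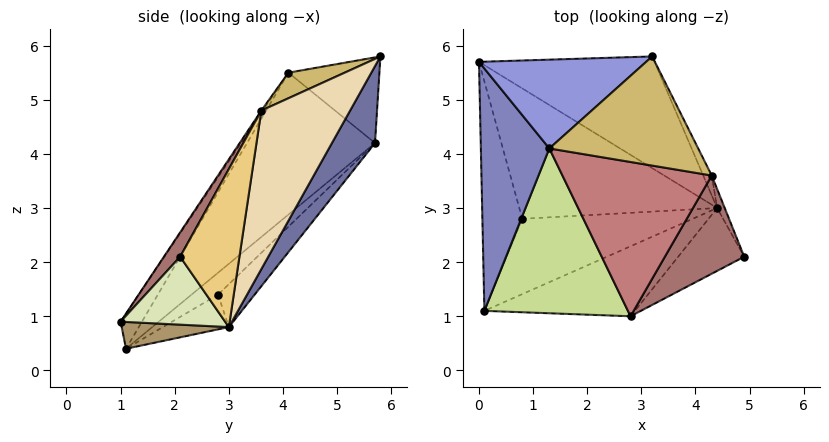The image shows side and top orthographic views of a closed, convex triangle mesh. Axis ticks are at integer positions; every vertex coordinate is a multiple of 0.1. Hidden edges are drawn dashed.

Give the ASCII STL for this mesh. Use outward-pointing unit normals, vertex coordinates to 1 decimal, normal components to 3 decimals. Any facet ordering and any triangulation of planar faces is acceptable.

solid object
 facet normal 0.194 0.875 -0.443
  outer loop
   vertex 4.4 3.0 0.8
   vertex 0.0 5.7 4.2
   vertex 3.2 5.8 5.8
  endloop
 endfacet
 facet normal -0.842 -0.354 0.406
  outer loop
   vertex 1.3 4.1 5.5
   vertex 0.0 5.7 4.2
   vertex 0.1 1.1 0.4
  endloop
 endfacet
 facet normal -0.430 0.333 0.839
  outer loop
   vertex 1.3 4.1 5.5
   vertex 3.2 5.8 5.8
   vertex 0.0 5.7 4.2
  endloop
 endfacet
 facet normal -0.392 0.581 -0.714
  outer loop
   vertex 0.8 2.8 1.4
   vertex 0.1 1.1 0.4
   vertex 0.0 5.7 4.2
  endloop
 endfacet
 facet normal -0.159 0.663 -0.732
  outer loop
   vertex 0.8 2.8 1.4
   vertex 0.0 5.7 4.2
   vertex 4.4 3.0 0.8
  endloop
 endfacet
 facet normal -0.167 0.550 -0.818
  outer loop
   vertex 0.8 2.8 1.4
   vertex 4.4 3.0 0.8
   vertex 0.1 1.1 0.4
  endloop
 endfacet
 facet normal -0.128 -0.841 0.525
  outer loop
   vertex 2.8 1.0 0.9
   vertex 1.3 4.1 5.5
   vertex 0.1 1.1 0.4
  endloop
 endfacet
 facet normal 0.613 -0.520 -0.595
  outer loop
   vertex 2.8 1.0 0.9
   vertex 4.4 3.0 0.8
   vertex 4.9 2.1 2.1
  endloop
 endfacet
 facet normal 0.172 -0.186 -0.967
  outer loop
   vertex 2.8 1.0 0.9
   vertex 0.1 1.1 0.4
   vertex 4.4 3.0 0.8
  endloop
 endfacet
 facet normal 0.159 -0.341 0.926
  outer loop
   vertex 4.3 3.6 4.8
   vertex 3.2 5.8 5.8
   vertex 1.3 4.1 5.5
  endloop
 endfacet
 facet normal 0.898 0.437 -0.043
  outer loop
   vertex 4.3 3.6 4.8
   vertex 4.9 2.1 2.1
   vertex 4.4 3.0 0.8
  endloop
 endfacet
 facet normal 0.885 0.464 -0.047
  outer loop
   vertex 4.3 3.6 4.8
   vertex 4.4 3.0 0.8
   vertex 3.2 5.8 5.8
  endloop
 endfacet
 facet normal 0.155 -0.848 0.506
  outer loop
   vertex 4.3 3.6 4.8
   vertex 2.8 1.0 0.9
   vertex 4.9 2.1 2.1
  endloop
 endfacet
 facet normal -0.008 -0.831 0.557
  outer loop
   vertex 4.3 3.6 4.8
   vertex 1.3 4.1 5.5
   vertex 2.8 1.0 0.9
  endloop
 endfacet
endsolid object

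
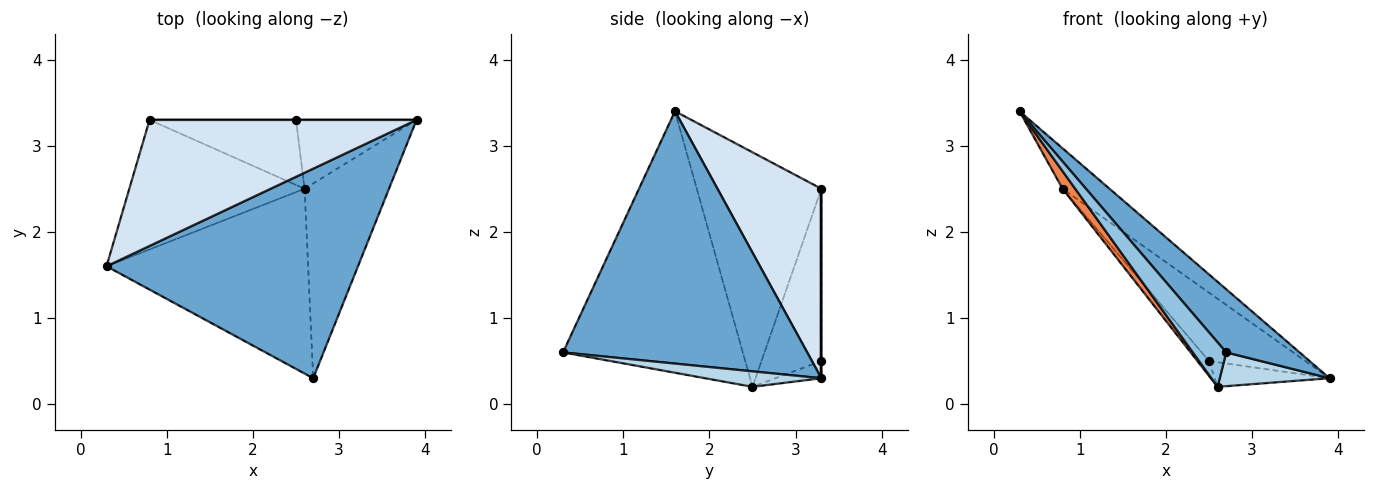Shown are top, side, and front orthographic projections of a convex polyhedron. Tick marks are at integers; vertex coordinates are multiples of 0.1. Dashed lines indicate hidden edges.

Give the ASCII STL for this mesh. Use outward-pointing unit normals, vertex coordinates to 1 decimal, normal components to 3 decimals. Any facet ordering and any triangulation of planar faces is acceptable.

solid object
 facet normal 0.693 -0.208 0.690
  outer loop
   vertex 2.7 0.3 0.6
   vertex 3.9 3.3 0.3
   vertex 0.3 1.6 3.4
  endloop
 endfacet
 facet normal -0.784 -0.145 -0.604
  outer loop
   vertex 2.6 2.5 0.2
   vertex 2.7 0.3 0.6
   vertex 0.3 1.6 3.4
  endloop
 endfacet
 facet normal 0.178 -0.168 -0.970
  outer loop
   vertex 2.6 2.5 0.2
   vertex 3.9 3.3 0.3
   vertex 2.7 0.3 0.6
  endloop
 endfacet
 facet normal 0.560 0.253 0.789
  outer loop
   vertex 0.8 3.3 2.5
   vertex 0.3 1.6 3.4
   vertex 3.9 3.3 0.3
  endloop
 endfacet
 facet normal -0.798 -0.081 -0.597
  outer loop
   vertex 0.8 3.3 2.5
   vertex 2.6 2.5 0.2
   vertex 0.3 1.6 3.4
  endloop
 endfacet
 facet normal -0.133 0.333 -0.933
  outer loop
   vertex 2.5 3.3 0.5
   vertex 3.9 3.3 0.3
   vertex 2.6 2.5 0.2
  endloop
 endfacet
 facet normal 0.000 1.000 0.000
  outer loop
   vertex 2.5 3.3 0.5
   vertex 0.8 3.3 2.5
   vertex 3.9 3.3 0.3
  endloop
 endfacet
 facet normal -0.754 0.146 -0.641
  outer loop
   vertex 2.5 3.3 0.5
   vertex 2.6 2.5 0.2
   vertex 0.8 3.3 2.5
  endloop
 endfacet
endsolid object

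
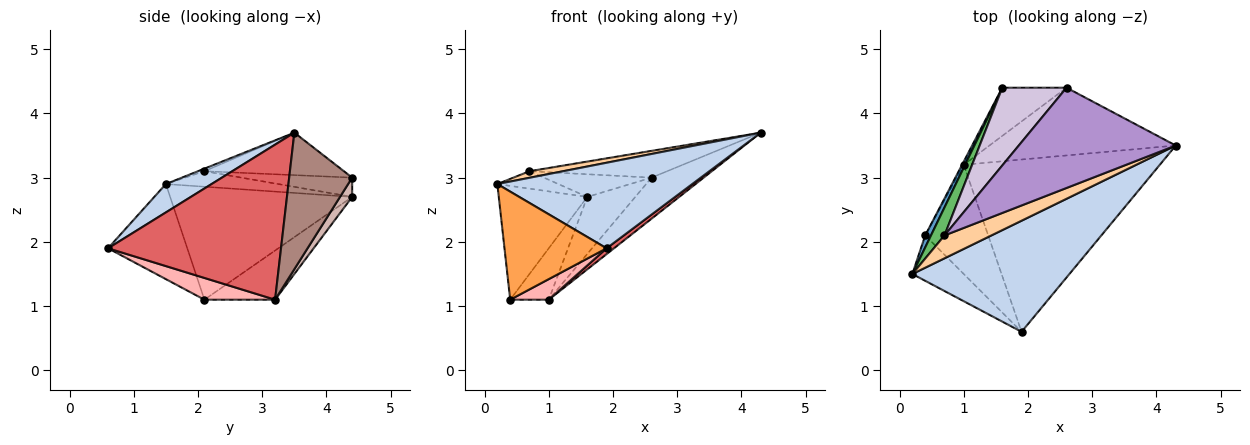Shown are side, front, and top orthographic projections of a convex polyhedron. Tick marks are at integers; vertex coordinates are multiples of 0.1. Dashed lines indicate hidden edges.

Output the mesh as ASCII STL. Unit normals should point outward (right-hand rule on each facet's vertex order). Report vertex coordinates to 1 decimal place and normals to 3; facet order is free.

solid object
 facet normal -0.898 0.437 0.046
  outer loop
   vertex 0.4 2.1 1.1
   vertex 0.2 1.5 2.9
   vertex 1.6 4.4 2.7
  endloop
 endfacet
 facet normal 0.142 -0.604 0.784
  outer loop
   vertex 1.9 0.6 1.9
   vertex 4.3 3.5 3.7
   vertex 0.2 1.5 2.9
  endloop
 endfacet
 facet normal -0.582 -0.750 -0.315
  outer loop
   vertex 1.9 0.6 1.9
   vertex 0.2 1.5 2.9
   vertex 0.4 2.1 1.1
  endloop
 endfacet
 facet normal -0.053 -0.276 0.960
  outer loop
   vertex 0.7 2.1 3.1
   vertex 0.2 1.5 2.9
   vertex 4.3 3.5 3.7
  endloop
 endfacet
 facet normal -0.698 0.379 0.608
  outer loop
   vertex 0.7 2.1 3.1
   vertex 1.6 4.4 2.7
   vertex 0.2 1.5 2.9
  endloop
 endfacet
 facet normal -0.878 0.479 -0.030
  outer loop
   vertex 1.0 3.2 1.1
   vertex 0.4 2.1 1.1
   vertex 1.6 4.4 2.7
  endloop
 endfacet
 facet normal 0.620 -0.027 -0.784
  outer loop
   vertex 1.0 3.2 1.1
   vertex 4.3 3.5 3.7
   vertex 1.9 0.6 1.9
  endloop
 endfacet
 facet normal 0.321 -0.175 -0.931
  outer loop
   vertex 1.0 3.2 1.1
   vertex 1.9 0.6 1.9
   vertex 0.4 2.1 1.1
  endloop
 endfacet
 facet normal -0.253 0.249 0.935
  outer loop
   vertex 2.6 4.4 3.0
   vertex 0.7 2.1 3.1
   vertex 4.3 3.5 3.7
  endloop
 endfacet
 facet normal -0.277 0.269 0.923
  outer loop
   vertex 2.6 4.4 3.0
   vertex 1.6 4.4 2.7
   vertex 0.7 2.1 3.1
  endloop
 endfacet
 facet normal 0.531 0.439 -0.725
  outer loop
   vertex 2.6 4.4 3.0
   vertex 4.3 3.5 3.7
   vertex 1.0 3.2 1.1
  endloop
 endfacet
 facet normal 0.190 0.750 -0.634
  outer loop
   vertex 2.6 4.4 3.0
   vertex 1.0 3.2 1.1
   vertex 1.6 4.4 2.7
  endloop
 endfacet
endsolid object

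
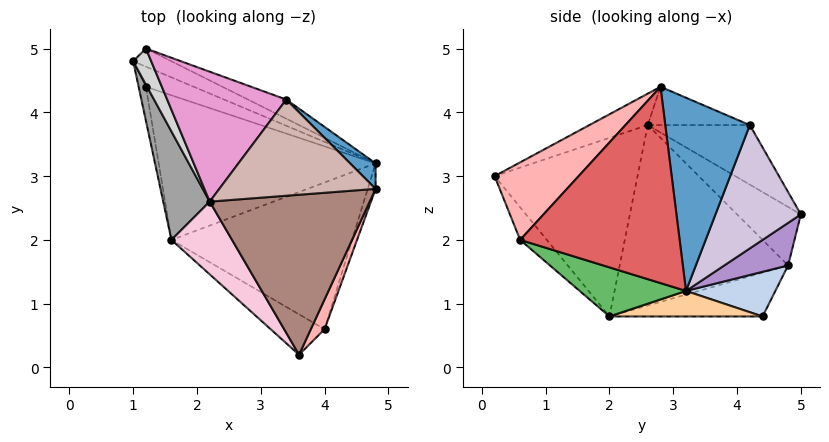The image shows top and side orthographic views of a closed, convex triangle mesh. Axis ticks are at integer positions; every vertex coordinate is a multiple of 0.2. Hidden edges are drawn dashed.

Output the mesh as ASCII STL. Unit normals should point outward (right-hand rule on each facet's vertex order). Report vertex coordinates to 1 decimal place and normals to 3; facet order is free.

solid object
 facet normal 0.685 0.723 0.090
  outer loop
   vertex 3.4 4.2 3.8
   vertex 4.8 2.8 4.4
   vertex 4.8 3.2 1.2
  endloop
 endfacet
 facet normal 0.331 0.875 -0.355
  outer loop
   vertex 1.2 4.4 0.8
   vertex 1.0 4.8 1.6
   vertex 4.8 3.2 1.2
  endloop
 endfacet
 facet normal -0.973 -0.162 -0.162
  outer loop
   vertex 1.2 4.4 0.8
   vertex 1.6 2.0 0.8
   vertex 1.0 4.8 1.6
  endloop
 endfacet
 facet normal 0.117 0.019 -0.993
  outer loop
   vertex 1.2 4.4 0.8
   vertex 4.8 3.2 1.2
   vertex 1.6 2.0 0.8
  endloop
 endfacet
 facet normal 0.245 -0.353 -0.903
  outer loop
   vertex 4.0 0.6 2.0
   vertex 1.6 2.0 0.8
   vertex 4.8 3.2 1.2
  endloop
 endfacet
 facet normal -0.272 -0.851 -0.449
  outer loop
   vertex 4.0 0.6 2.0
   vertex 3.6 0.2 3.0
   vertex 1.6 2.0 0.8
  endloop
 endfacet
 facet normal 0.952 -0.305 -0.038
  outer loop
   vertex 4.0 0.6 2.0
   vertex 4.8 3.2 1.2
   vertex 4.8 2.8 4.4
  endloop
 endfacet
 facet normal 0.863 -0.481 0.153
  outer loop
   vertex 4.0 0.6 2.0
   vertex 4.8 2.8 4.4
   vertex 3.6 0.2 3.0
  endloop
 endfacet
 facet normal 0.342 0.888 -0.307
  outer loop
   vertex 1.2 5.0 2.4
   vertex 4.8 3.2 1.2
   vertex 1.0 4.8 1.6
  endloop
 endfacet
 facet normal 0.409 0.903 -0.127
  outer loop
   vertex 1.2 5.0 2.4
   vertex 3.4 4.2 3.8
   vertex 4.8 3.2 1.2
  endloop
 endfacet
 facet normal -0.176 -0.402 0.898
  outer loop
   vertex 2.2 2.6 3.8
   vertex 3.6 0.2 3.0
   vertex 4.8 2.8 4.4
  endloop
 endfacet
 facet normal -0.234 0.176 0.956
  outer loop
   vertex 2.2 2.6 3.8
   vertex 4.8 2.8 4.4
   vertex 3.4 4.2 3.8
  endloop
 endfacet
 facet normal -0.424 0.318 0.848
  outer loop
   vertex 2.2 2.6 3.8
   vertex 3.4 4.2 3.8
   vertex 1.2 5.0 2.4
  endloop
 endfacet
 facet normal -0.791 -0.551 0.268
  outer loop
   vertex 2.2 2.6 3.8
   vertex 1.6 2.0 0.8
   vertex 3.6 0.2 3.0
  endloop
 endfacet
 facet normal -0.933 -0.269 0.240
  outer loop
   vertex 2.2 2.6 3.8
   vertex 1.0 4.8 1.6
   vertex 1.6 2.0 0.8
  endloop
 endfacet
 facet normal -0.932 -0.220 0.288
  outer loop
   vertex 2.2 2.6 3.8
   vertex 1.2 5.0 2.4
   vertex 1.0 4.8 1.6
  endloop
 endfacet
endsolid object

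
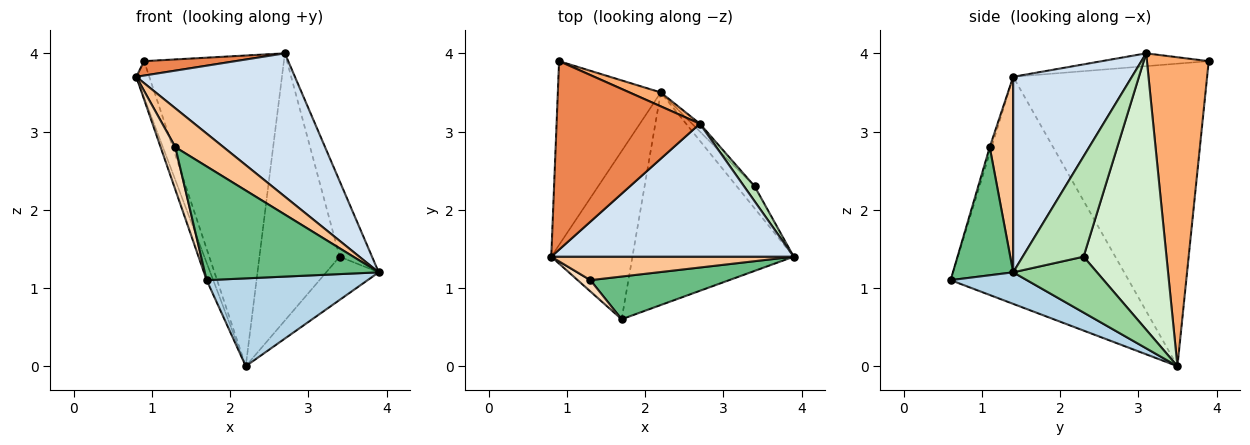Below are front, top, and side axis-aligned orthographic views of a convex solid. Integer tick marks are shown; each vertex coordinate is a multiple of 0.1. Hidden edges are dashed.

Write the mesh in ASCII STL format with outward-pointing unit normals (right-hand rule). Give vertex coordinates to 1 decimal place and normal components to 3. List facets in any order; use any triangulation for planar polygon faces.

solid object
 facet normal -0.945 0.064 -0.321
  outer loop
   vertex 2.2 3.5 0.0
   vertex 0.8 1.4 3.7
   vertex 0.9 3.9 3.9
  endloop
 endfacet
 facet normal -0.941 0.035 -0.336
  outer loop
   vertex 1.7 0.6 1.1
   vertex 0.8 1.4 3.7
   vertex 2.2 3.5 0.0
  endloop
 endfacet
 facet normal 0.178 -0.376 -0.910
  outer loop
   vertex 1.7 0.6 1.1
   vertex 2.2 3.5 0.0
   vertex 3.9 1.4 1.2
  endloop
 endfacet
 facet normal 0.481 -0.643 0.596
  outer loop
   vertex 2.7 3.1 4.0
   vertex 0.8 1.4 3.7
   vertex 3.9 1.4 1.2
  endloop
 endfacet
 facet normal -0.089 -0.076 0.993
  outer loop
   vertex 2.7 3.1 4.0
   vertex 0.9 3.9 3.9
   vertex 0.8 1.4 3.7
  endloop
 endfacet
 facet normal 0.404 0.914 0.041
  outer loop
   vertex 2.7 3.1 4.0
   vertex 2.2 3.5 0.0
   vertex 0.9 3.9 3.9
  endloop
 endfacet
 facet normal 0.385 -0.790 0.477
  outer loop
   vertex 1.3 1.1 2.8
   vertex 3.9 1.4 1.2
   vertex 0.8 1.4 3.7
  endloop
 endfacet
 facet normal -0.118 -0.960 0.255
  outer loop
   vertex 1.3 1.1 2.8
   vertex 0.8 1.4 3.7
   vertex 1.7 0.6 1.1
  endloop
 endfacet
 facet normal 0.309 -0.890 0.335
  outer loop
   vertex 1.3 1.1 2.8
   vertex 1.7 0.6 1.1
   vertex 3.9 1.4 1.2
  endloop
 endfacet
 facet normal 0.818 0.513 -0.262
  outer loop
   vertex 3.4 2.3 1.4
   vertex 3.9 1.4 1.2
   vertex 2.2 3.5 0.0
  endloop
 endfacet
 facet normal 0.879 0.468 0.093
  outer loop
   vertex 3.4 2.3 1.4
   vertex 2.7 3.1 4.0
   vertex 3.9 1.4 1.2
  endloop
 endfacet
 facet normal 0.719 0.695 -0.020
  outer loop
   vertex 3.4 2.3 1.4
   vertex 2.2 3.5 0.0
   vertex 2.7 3.1 4.0
  endloop
 endfacet
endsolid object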